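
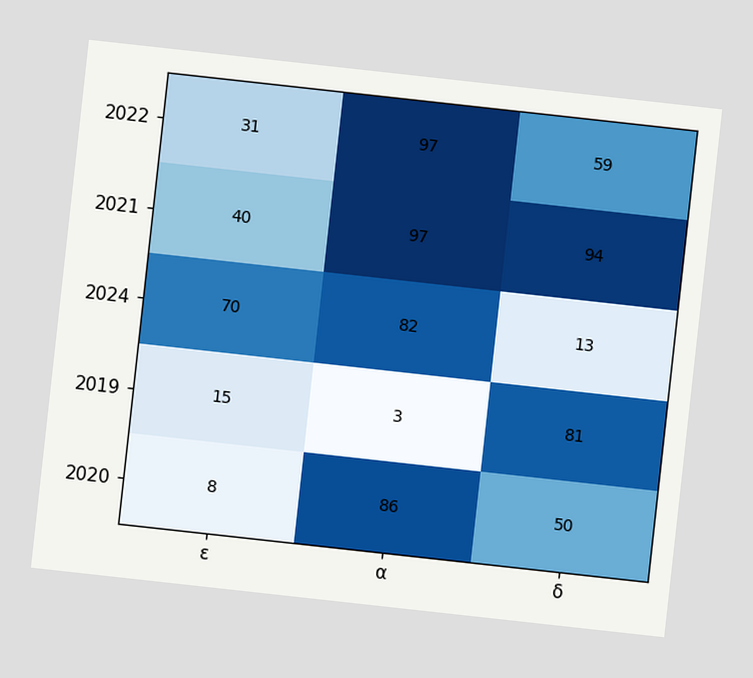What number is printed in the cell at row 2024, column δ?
The chart is tilted about 6° clockwise. The (2024, δ) cell reads 13.

13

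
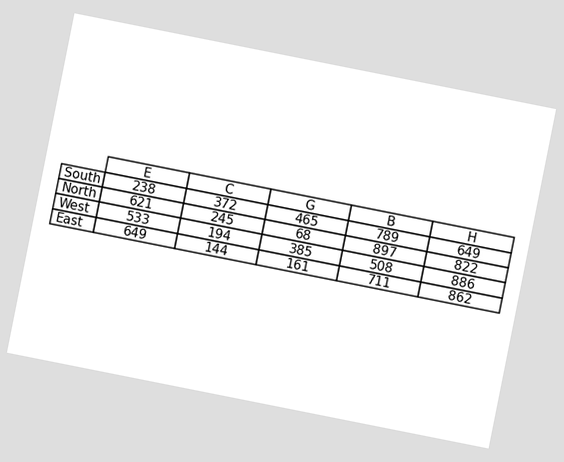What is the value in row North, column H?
822

The chart is tilted about 11° clockwise. The (North, H) cell reads 822.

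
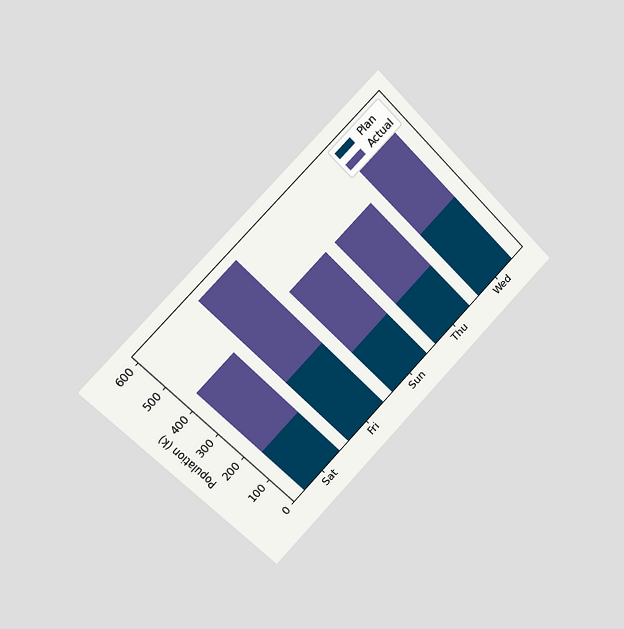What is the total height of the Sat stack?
The chart is tilted about 45° counter-clockwise and viewed slightly from the left. The Sat stack's top reaches 425k on the y-axis.

425k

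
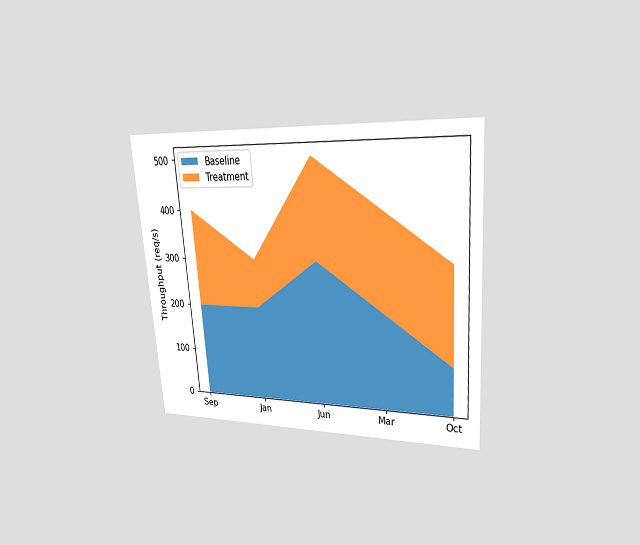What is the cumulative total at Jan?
The chart is tilted about 4° counter-clockwise and viewed at a slight angle. The stacked total at Jan reaches 300req/s.

300req/s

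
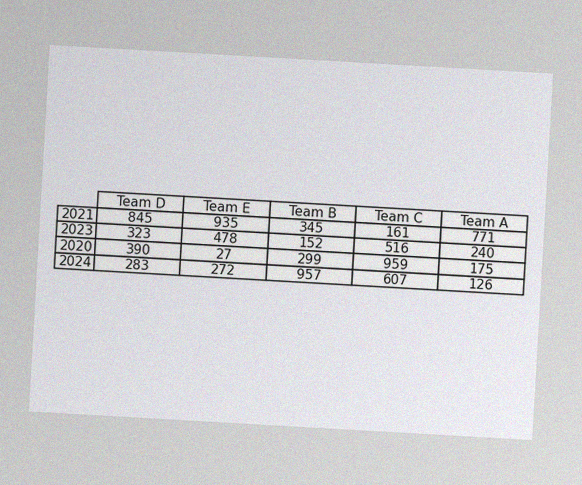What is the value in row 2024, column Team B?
957

The chart is tilted about 3° clockwise, with some photo noise. The (2024, Team B) cell reads 957.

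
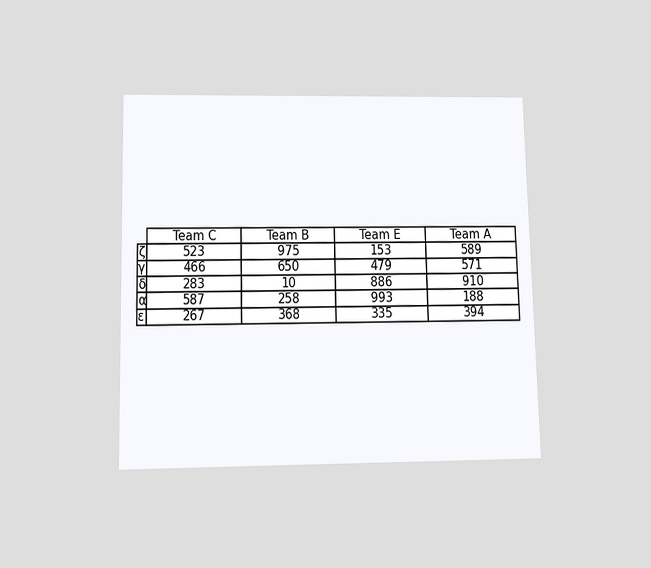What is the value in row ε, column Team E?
335

The chart is viewed slightly from below. The (ε, Team E) cell reads 335.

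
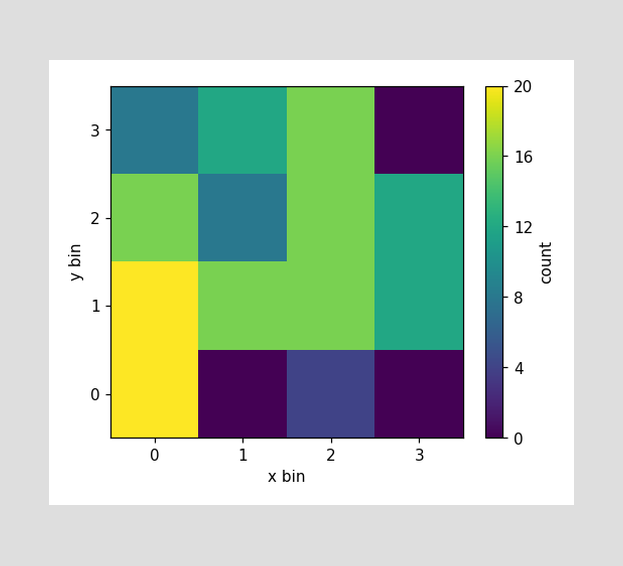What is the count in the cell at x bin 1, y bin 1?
16

Matching the cell (1, 1) against the colorbar gives 16.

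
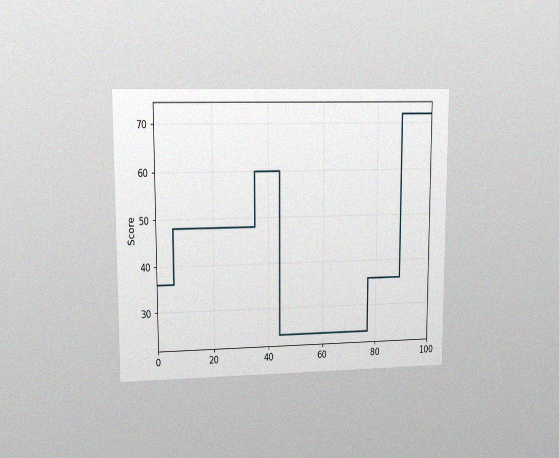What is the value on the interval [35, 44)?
60

The chart is viewed at a slight angle, with some photo noise. On [35, 44) the step sits at 60.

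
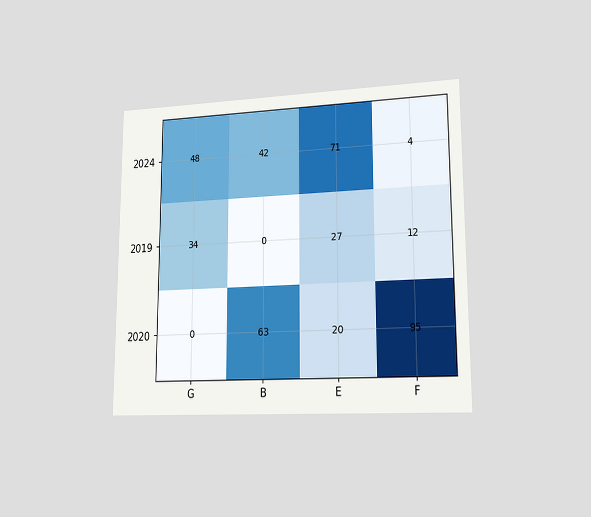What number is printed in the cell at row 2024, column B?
The chart is viewed slightly from the right. The (2024, B) cell reads 42.

42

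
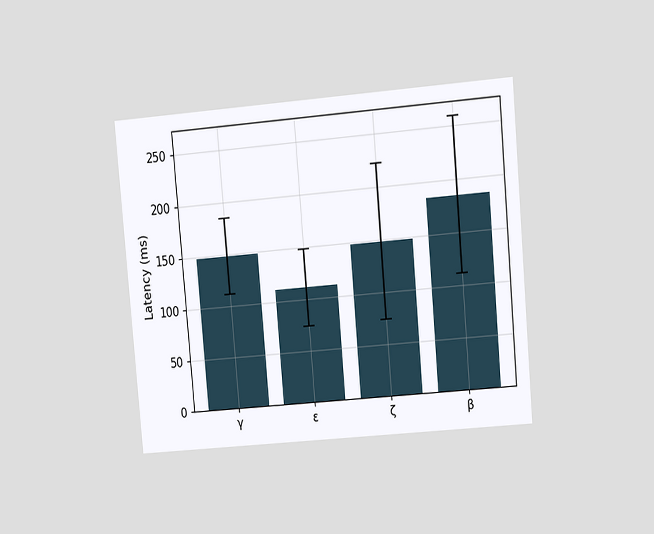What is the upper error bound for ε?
The chart is tilted about 5° counter-clockwise and viewed at a slight angle. The ε bar's upper whisker reaches 148ms.

148ms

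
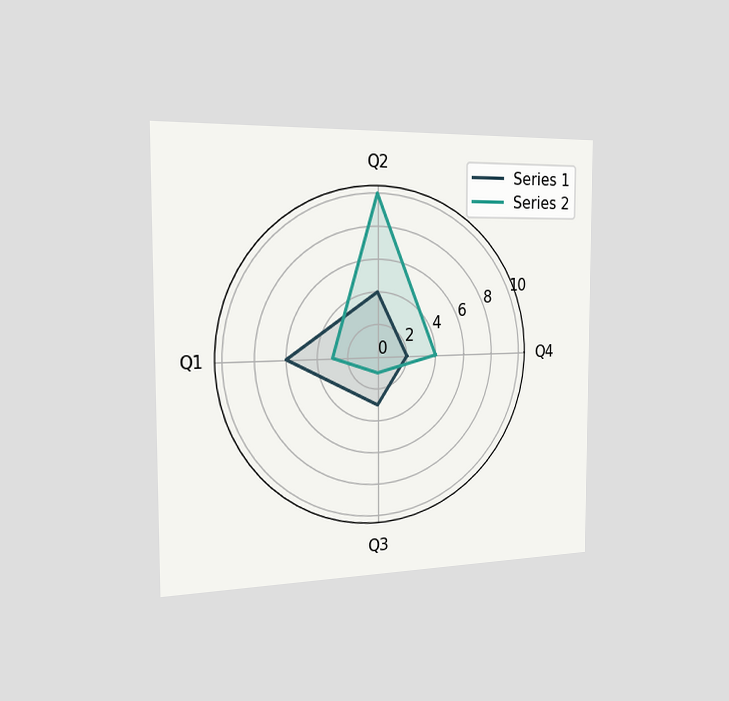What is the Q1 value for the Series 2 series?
The chart is viewed slightly from the left. On the Q1 axis, Series 2 reaches 3.

3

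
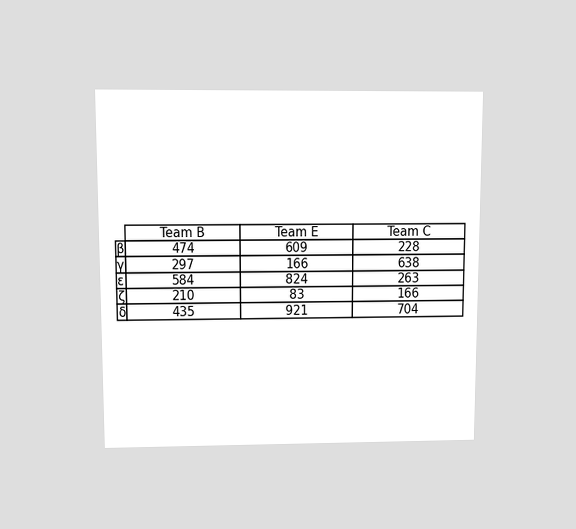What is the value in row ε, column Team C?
The chart is viewed slightly from above. The (ε, Team C) cell reads 263.

263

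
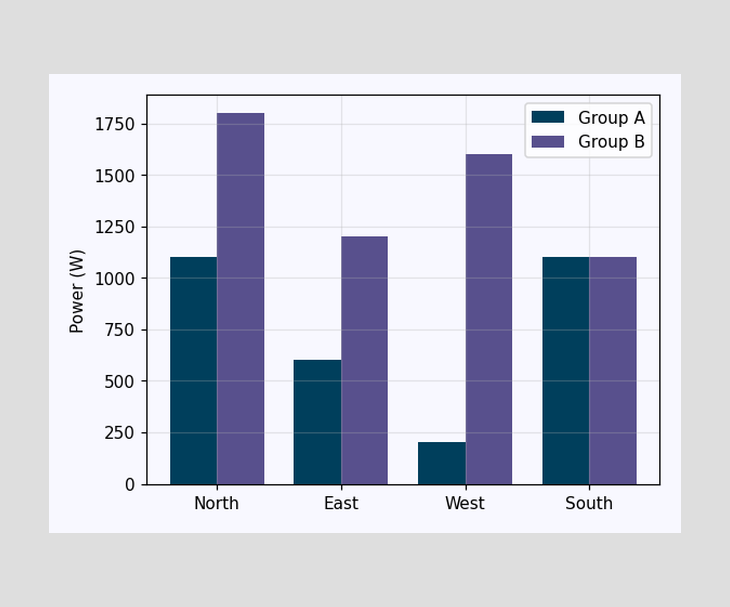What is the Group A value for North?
The Group A bar at North reaches 1100W on the y-axis.

1100W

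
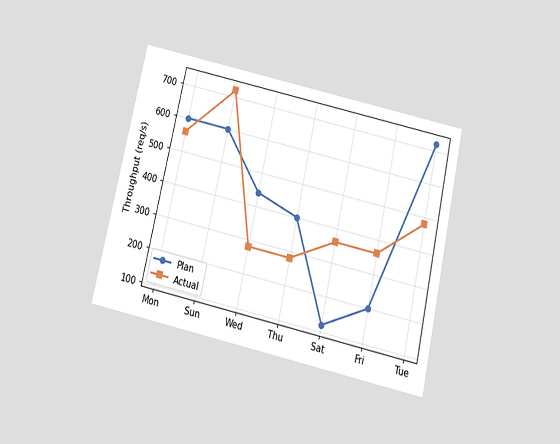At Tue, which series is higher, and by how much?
Plan, by 240req/s

The chart is tilted about 13° clockwise and viewed slightly from below. At Tue, Plan sits above the other line by 240req/s.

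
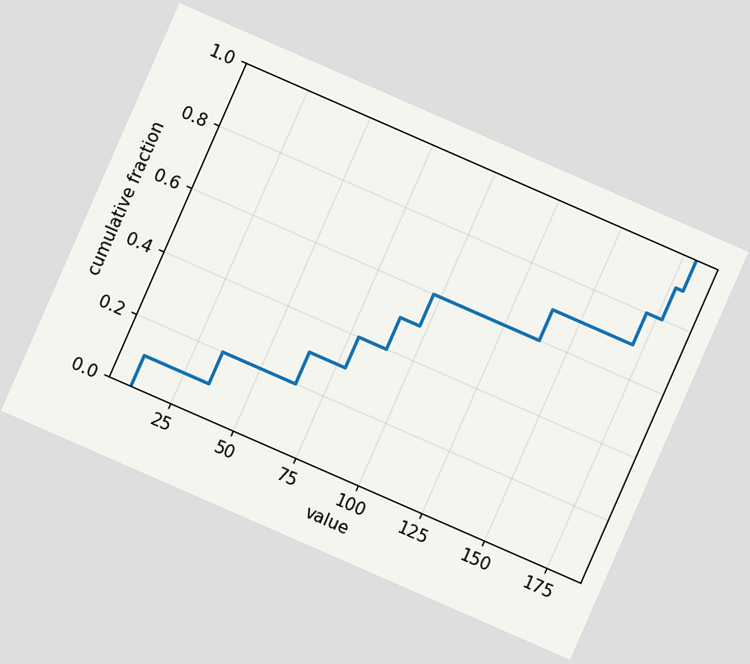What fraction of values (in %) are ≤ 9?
10%

The chart is tilted about 24° clockwise. At x=9 the ECDF step is at 10%.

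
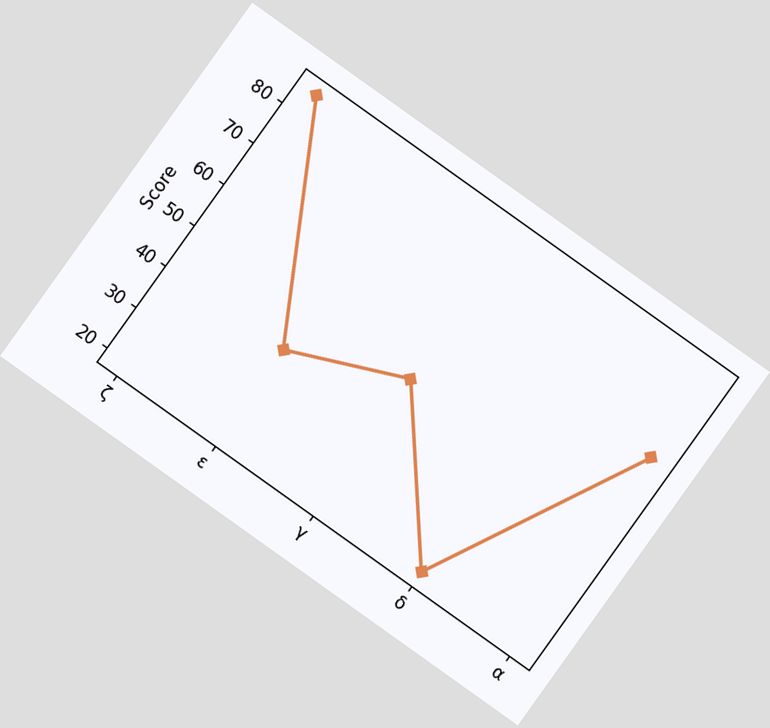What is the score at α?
The chart is tilted about 36° clockwise. At α, the line is at 65.

65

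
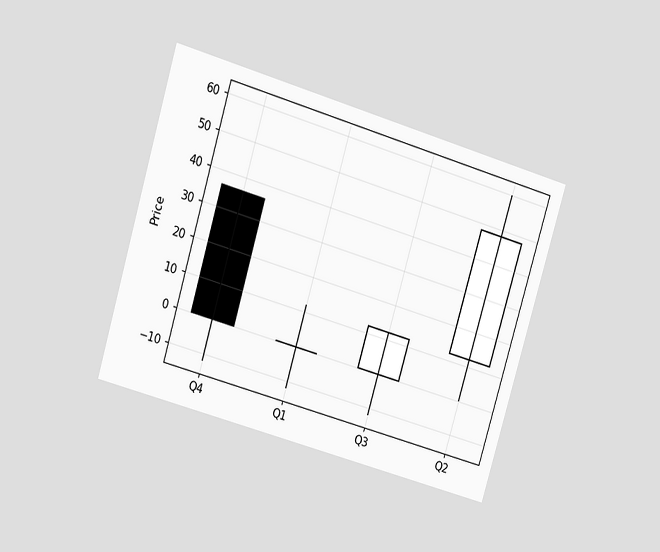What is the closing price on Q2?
48

The chart is tilted about 17° clockwise and viewed at a slight angle. The Q2 candle closes at 48.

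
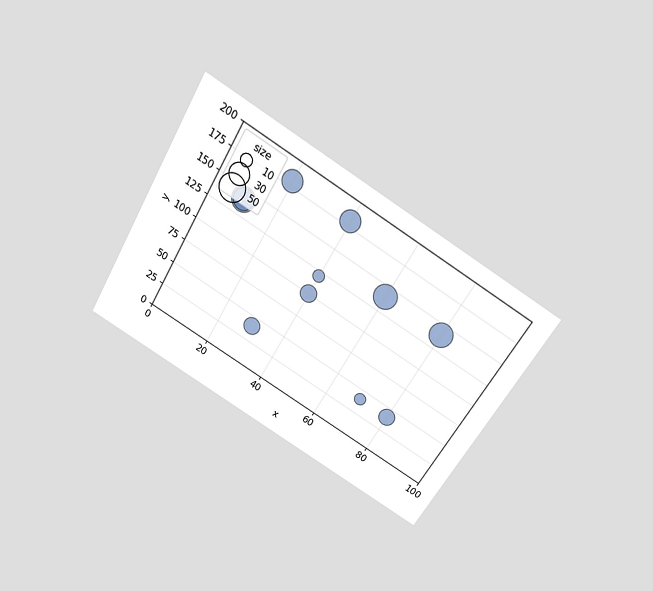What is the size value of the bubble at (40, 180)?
30

The chart is tilted about 31° clockwise and viewed slightly from above. Matching the bubble at (40, 180) against the size legend gives 30.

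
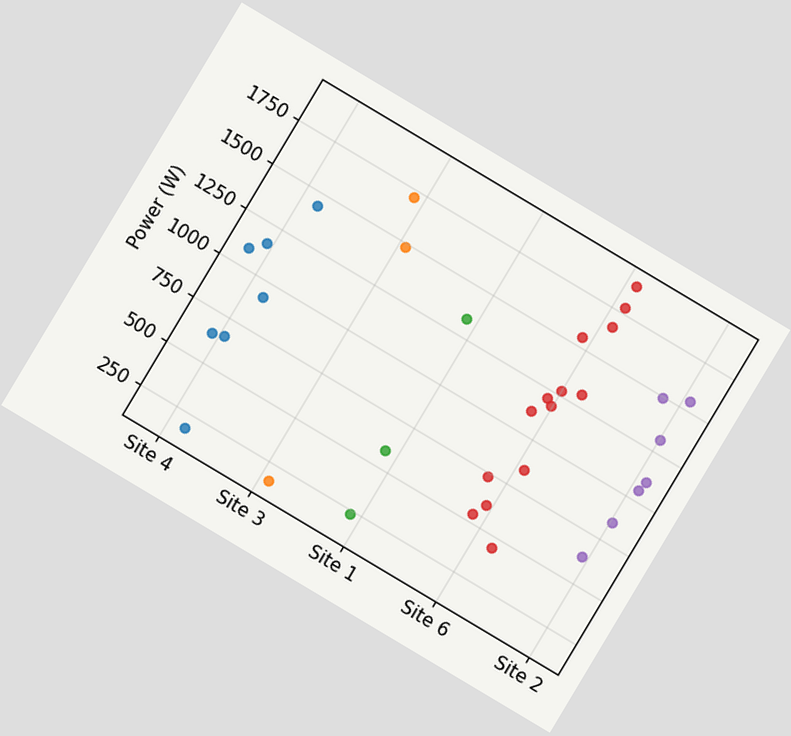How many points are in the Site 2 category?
7

The chart is tilted about 31° clockwise. Counting the markers in the Site 2 column gives 7.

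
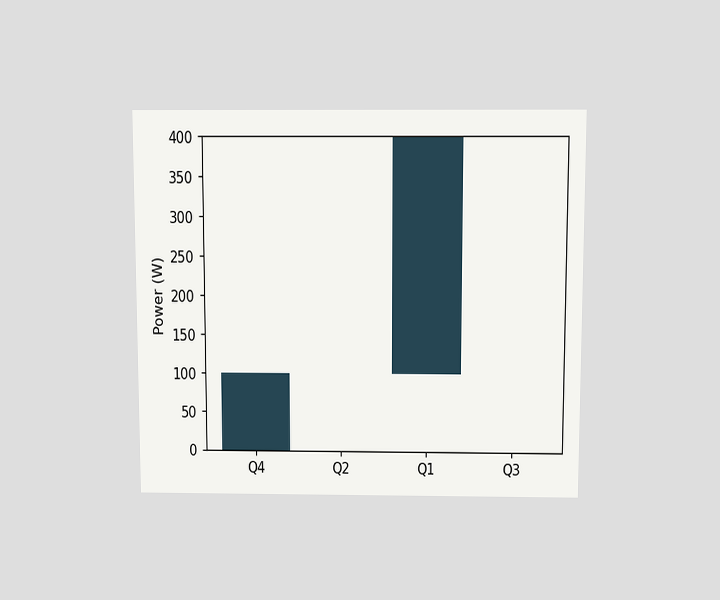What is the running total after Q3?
The chart is viewed slightly from above. After Q3 the running total reaches 400W.

400W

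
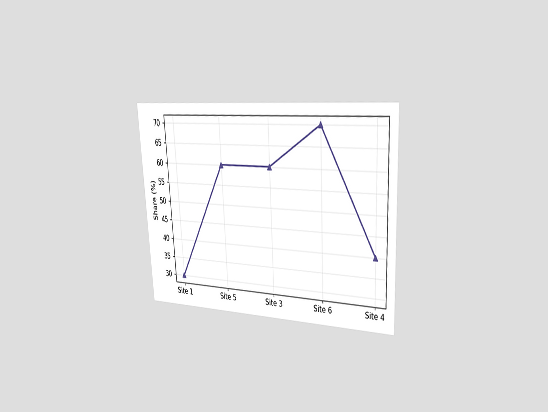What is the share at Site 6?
The chart is tilted about 3° counter-clockwise and viewed slightly from the right. At Site 6, the line is at 70%.

70%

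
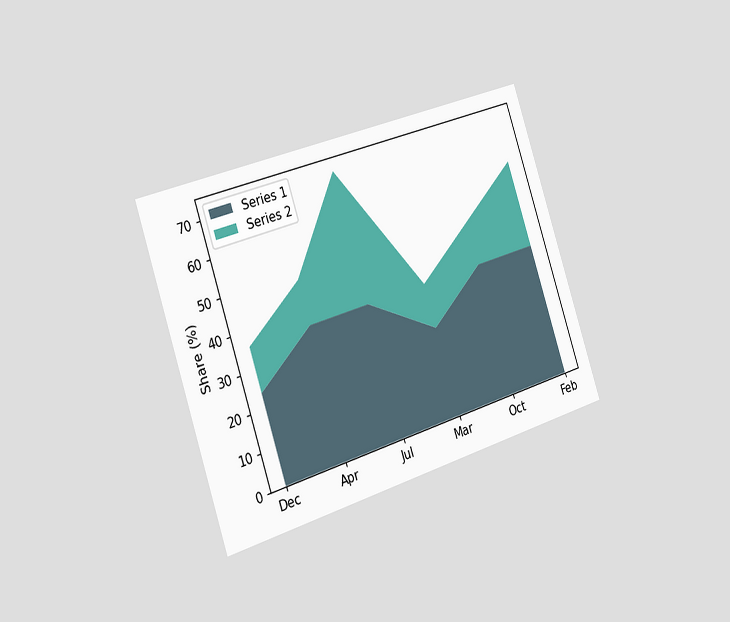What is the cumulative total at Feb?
The chart is tilted about 18° counter-clockwise and viewed slightly from the left. The stacked total at Feb reaches 60%.

60%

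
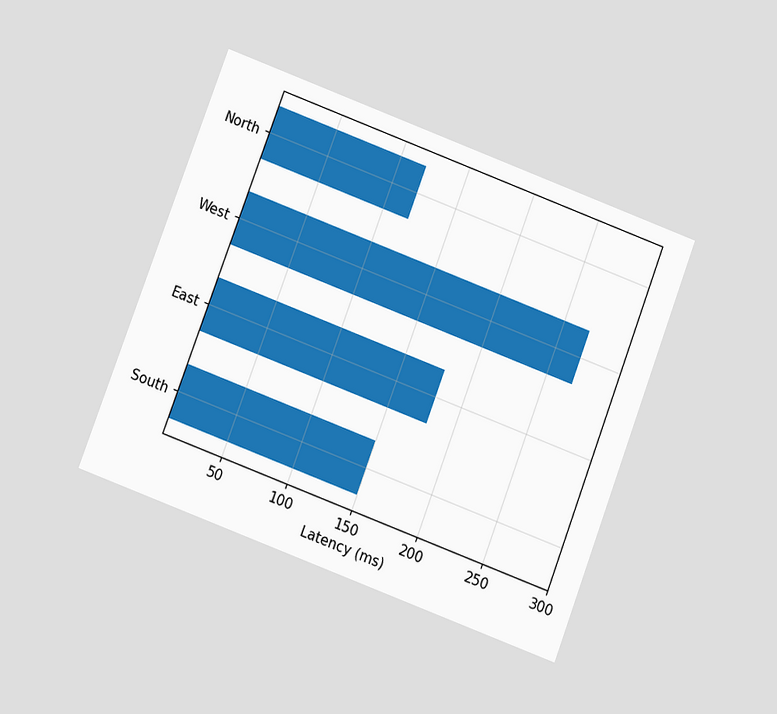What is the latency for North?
The chart is tilted about 21° clockwise and viewed at a slight angle. Reading along the chart's x-axis, the North bar reaches 120ms.

120ms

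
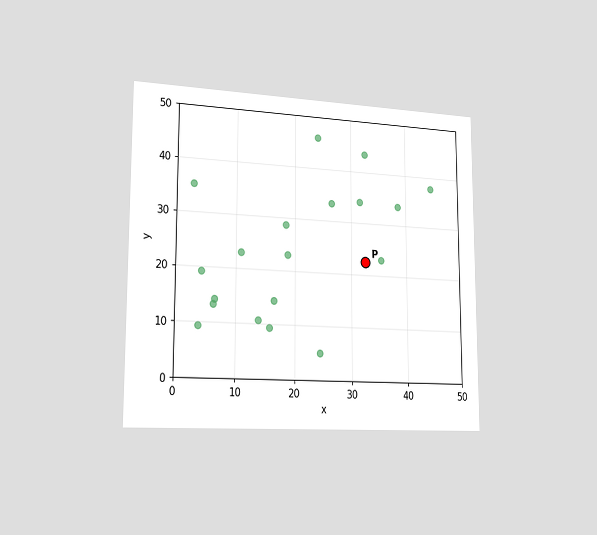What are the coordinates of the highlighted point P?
The chart is viewed slightly from the left. Following the gridlines from P to each axis, P sits at (32.5, 22.5).

(32.5, 22.5)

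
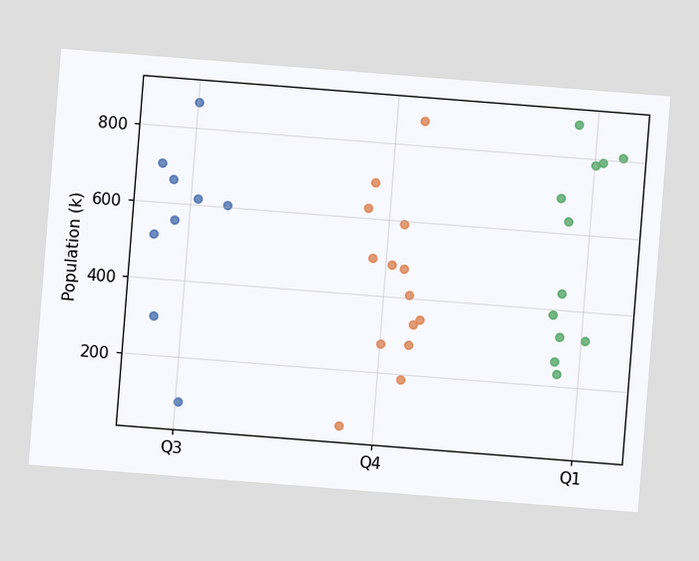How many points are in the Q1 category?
12

The chart is tilted about 4° clockwise. Counting the markers in the Q1 column gives 12.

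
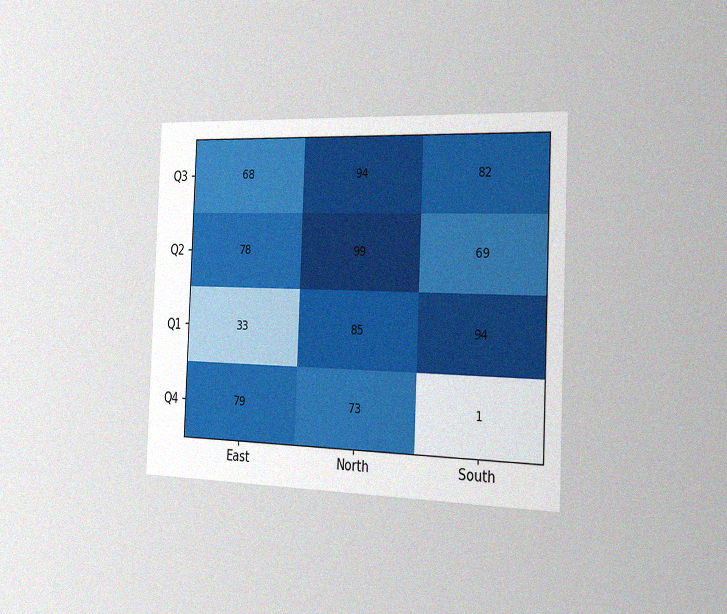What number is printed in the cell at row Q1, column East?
The chart is tilted about 2° clockwise and viewed slightly from the right, with some photo noise. The (Q1, East) cell reads 33.

33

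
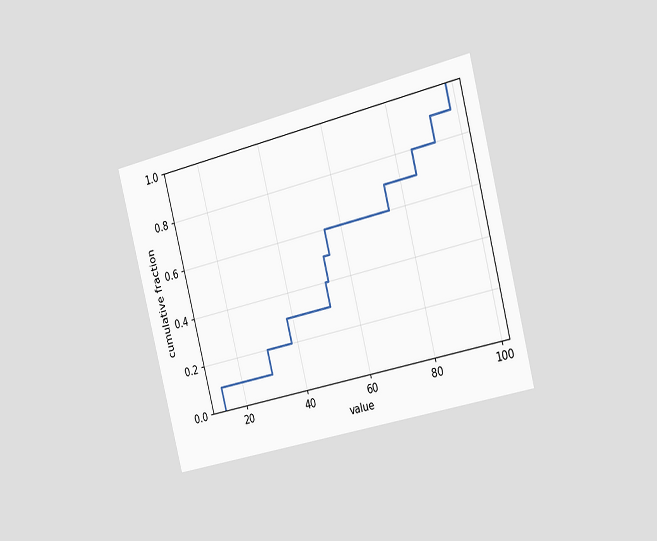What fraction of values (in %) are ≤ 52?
The chart is tilted about 14° counter-clockwise and viewed slightly from the right. At x=52 the ECDF step is at 40%.

40%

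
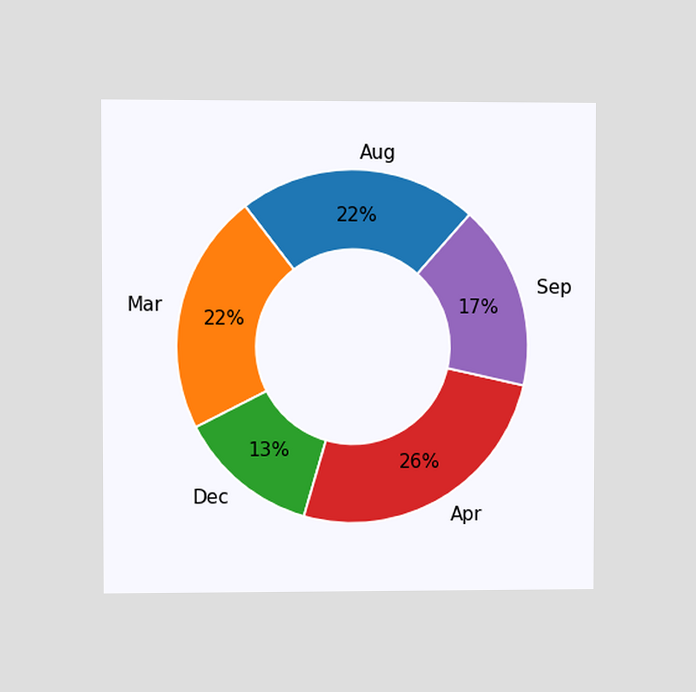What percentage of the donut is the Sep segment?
The chart is viewed at a slight angle. The Sep segment takes up 17% of the ring.

17%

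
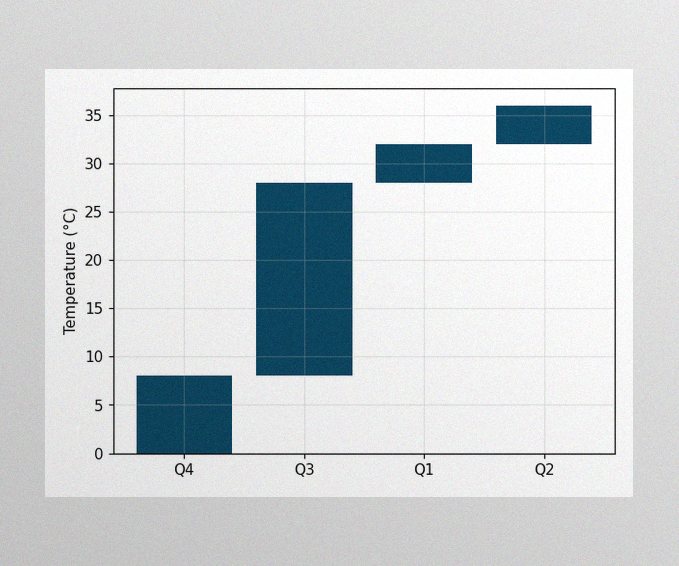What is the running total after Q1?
The image has some photo noise and uneven lighting. After Q1 the running total reaches 32°C.

32°C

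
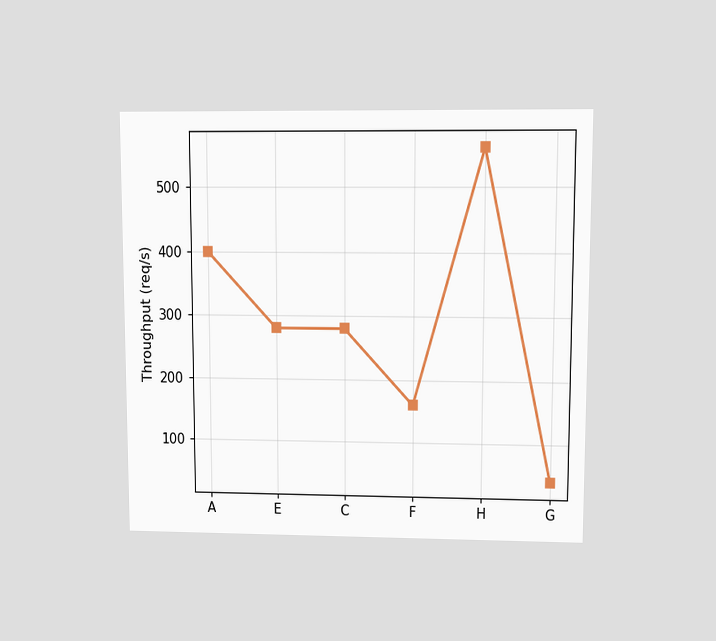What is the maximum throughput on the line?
560req/s

The chart is viewed at a slight angle. The highest point is at H, and reading across to the y-axis gives 560req/s.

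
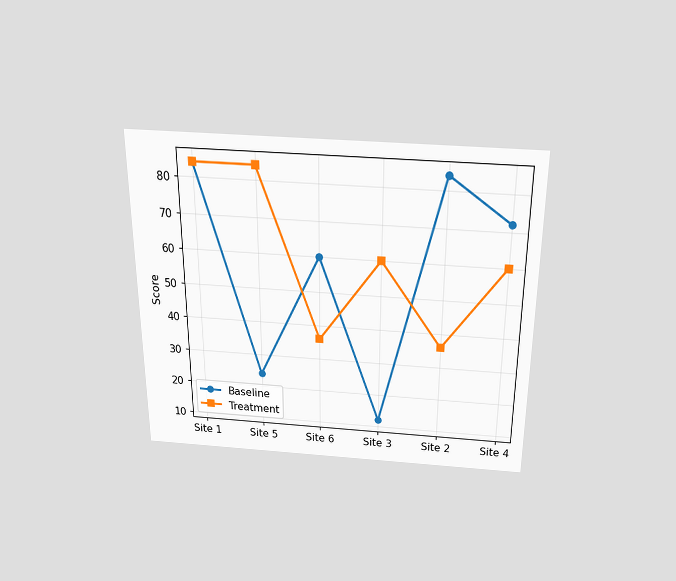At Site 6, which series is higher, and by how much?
Baseline, by 24

The chart is viewed slightly from above. At Site 6, Baseline sits above the other line by 24.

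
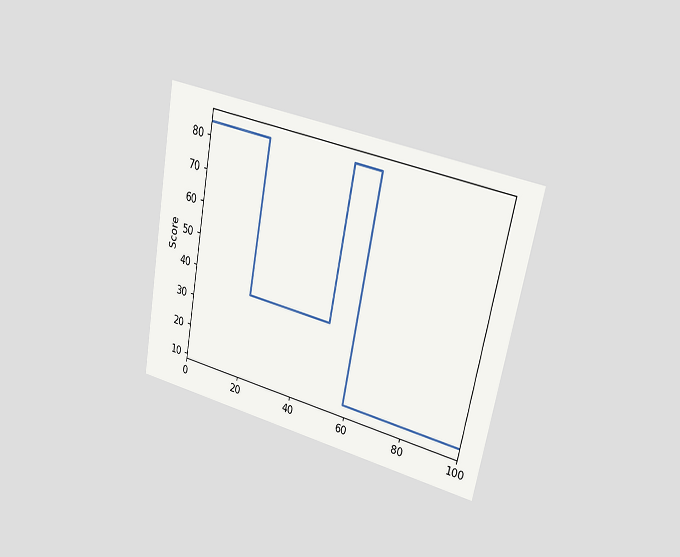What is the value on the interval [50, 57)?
84

The chart is tilted about 11° clockwise and viewed slightly from the right. On [50, 57) the step sits at 84.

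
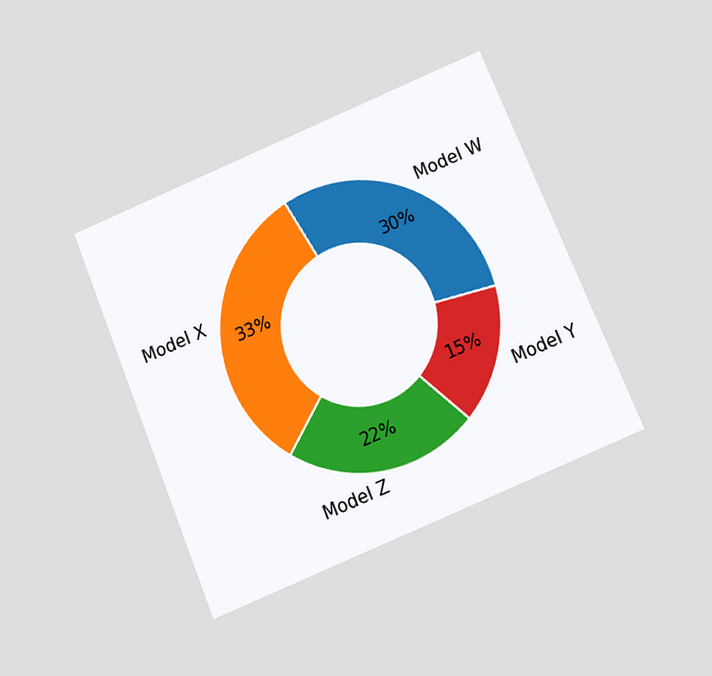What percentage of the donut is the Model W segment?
The chart is tilted about 23° counter-clockwise and viewed at a slight angle. The Model W segment takes up 30% of the ring.

30%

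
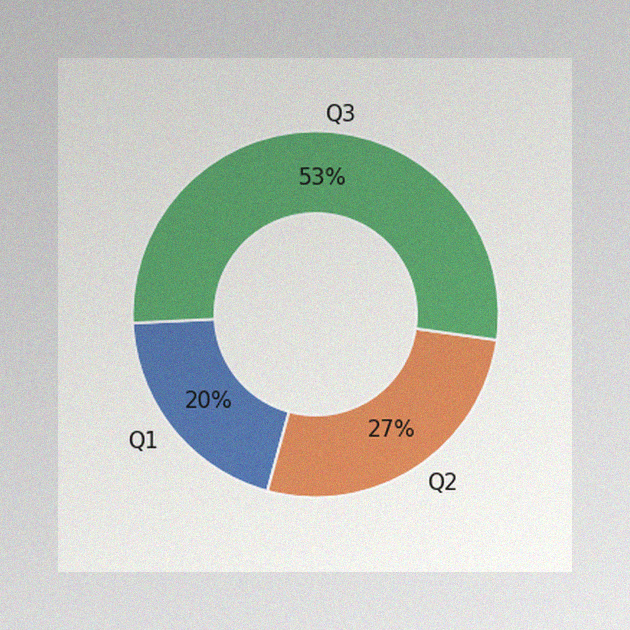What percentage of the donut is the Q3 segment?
53%

The image has some photo noise and uneven lighting. The Q3 segment takes up 53% of the ring.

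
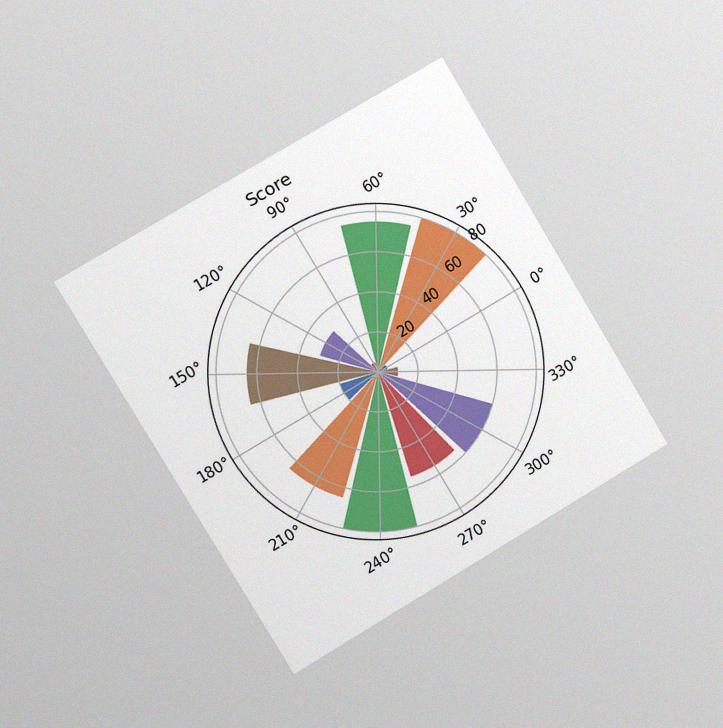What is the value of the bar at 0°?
5

The chart is tilted about 31° counter-clockwise and viewed slightly from the left, with some photo noise. The bar at 0° reaches 5 on the radial axis.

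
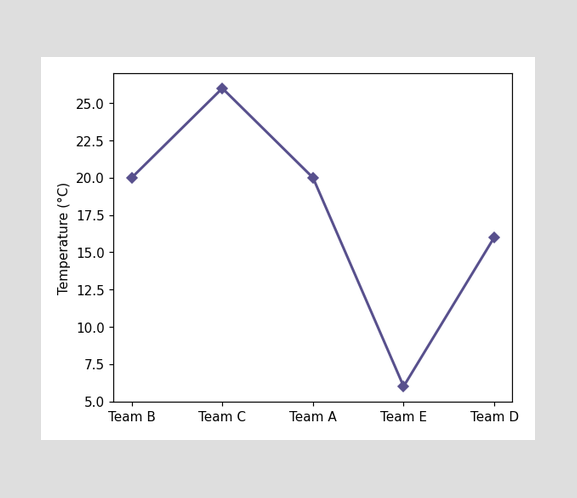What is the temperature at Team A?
20°C

At Team A, the line is at 20°C.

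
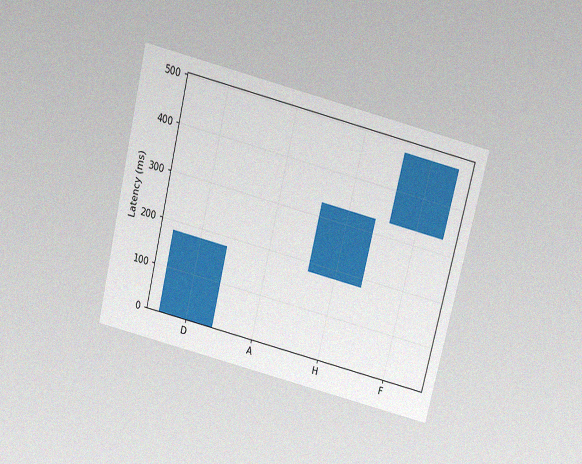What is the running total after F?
The chart is tilted about 14° clockwise and viewed slightly from above, with some photo noise. After F the running total reaches 480ms.

480ms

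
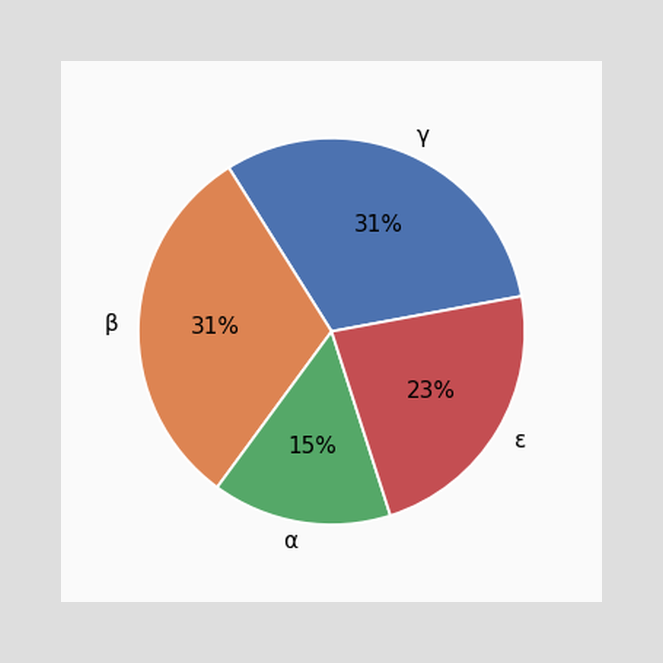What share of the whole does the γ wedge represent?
The γ slice takes up 31% of the pie.

31%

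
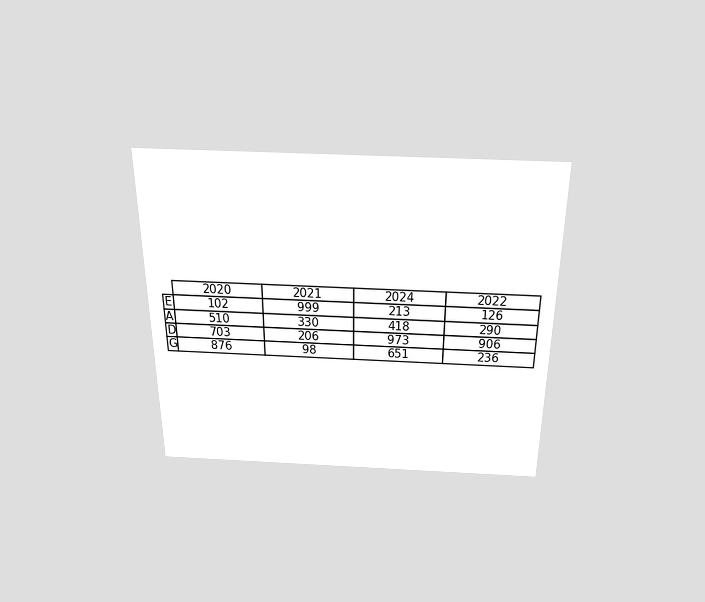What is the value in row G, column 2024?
The chart is viewed slightly from above. The (G, 2024) cell reads 651.

651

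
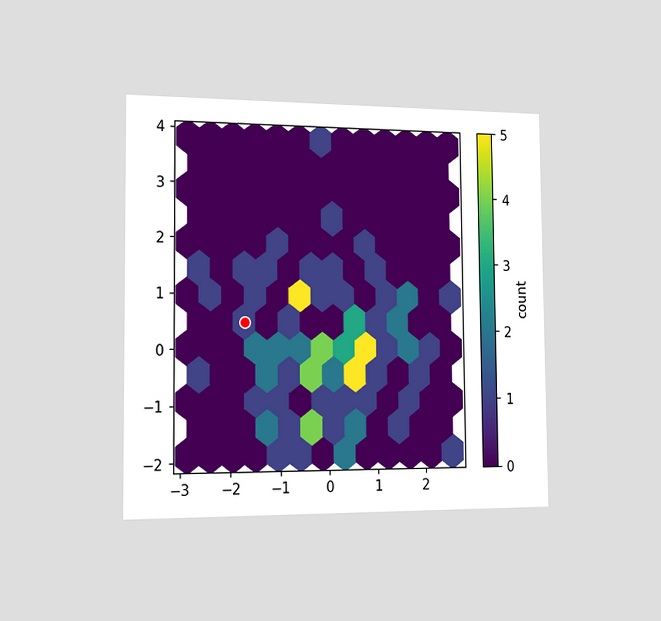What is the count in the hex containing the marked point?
The chart is viewed slightly from the left. The marked hex reads 1 on the colorbar.

1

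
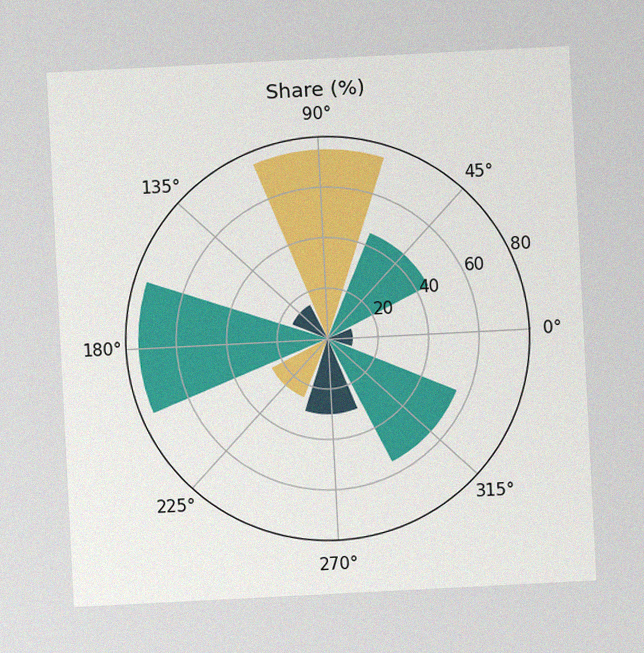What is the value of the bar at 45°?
45%

The chart is tilted about 3° counter-clockwise, with some photo noise. The bar at 45° reaches 45% on the radial axis.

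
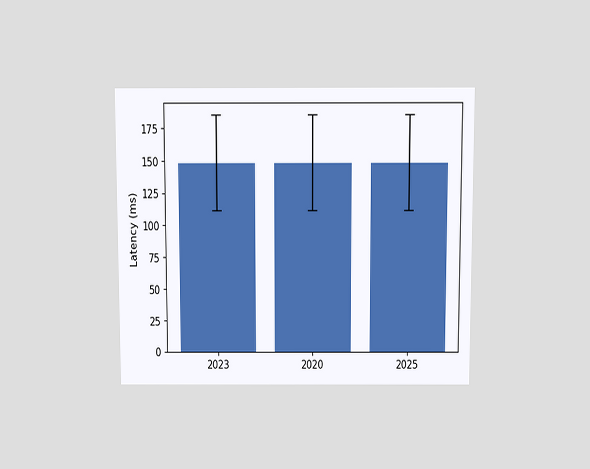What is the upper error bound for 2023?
185ms

The chart is viewed slightly from above. The 2023 bar's upper whisker reaches 185ms.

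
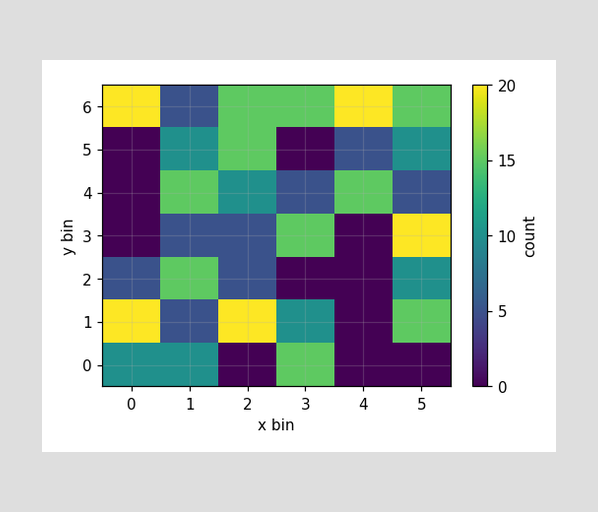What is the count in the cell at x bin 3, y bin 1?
10

Matching the cell (3, 1) against the colorbar gives 10.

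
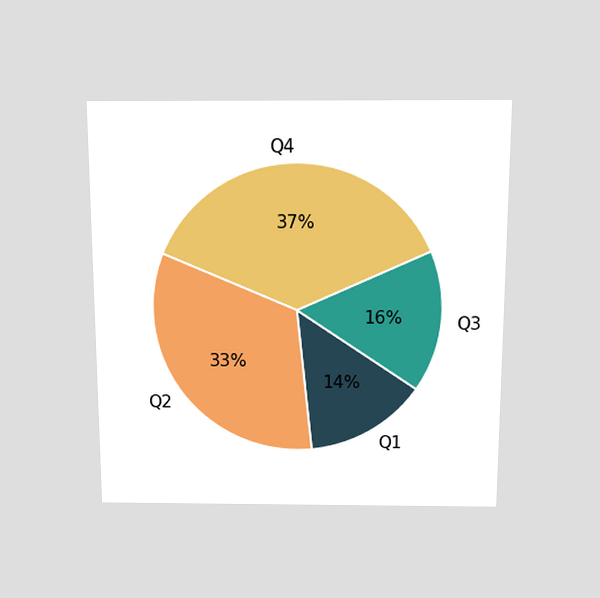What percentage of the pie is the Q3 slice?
The chart is viewed slightly from above. The Q3 slice takes up 16% of the pie.

16%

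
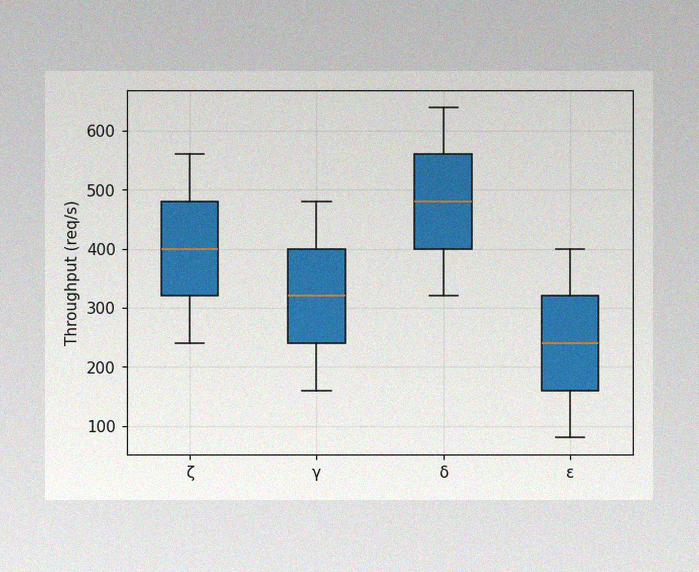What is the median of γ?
The image has some photo noise and uneven lighting. The median line in the γ box sits at 320req/s.

320req/s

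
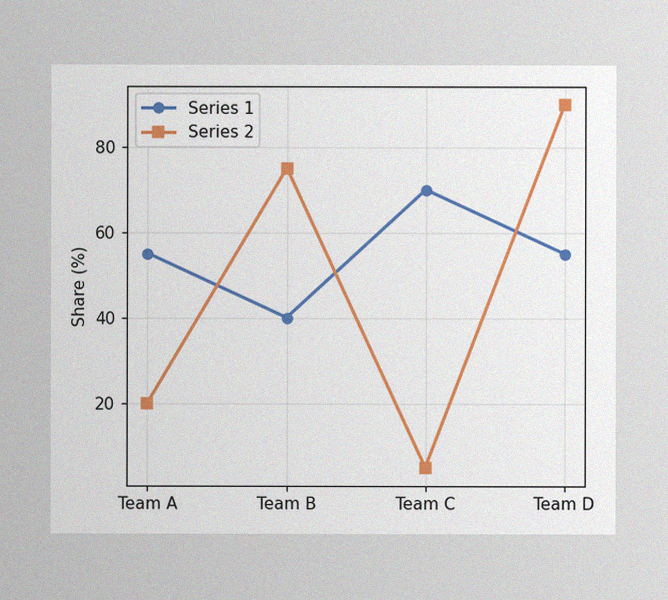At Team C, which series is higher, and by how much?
Series 1, by 65%

The image has some photo noise and uneven lighting. At Team C, Series 1 sits above the other line by 65%.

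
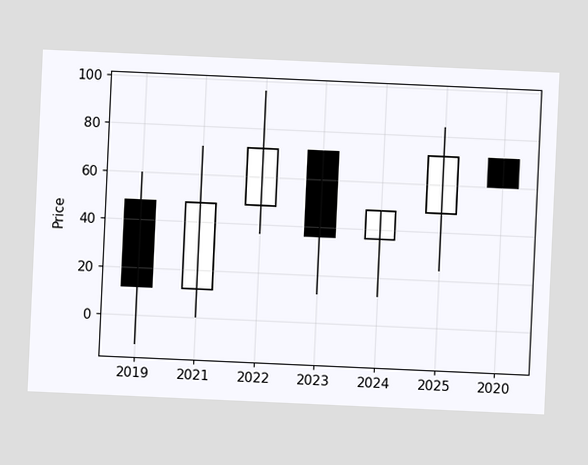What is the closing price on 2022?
72

The chart is tilted about 3° clockwise. The 2022 candle closes at 72.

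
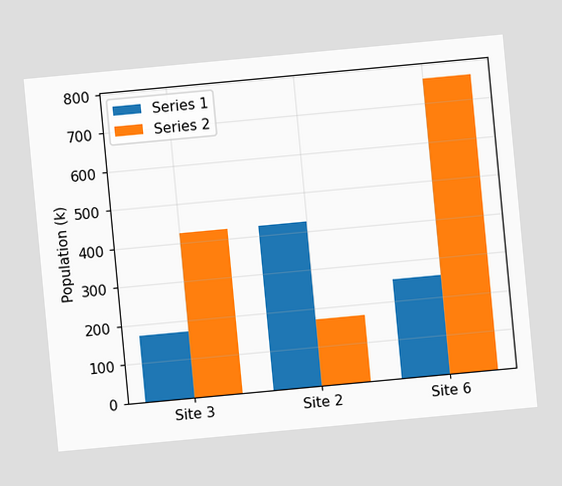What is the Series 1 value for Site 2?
The chart is tilted about 5° counter-clockwise. The Series 1 bar at Site 2 reaches 425k on the y-axis.

425k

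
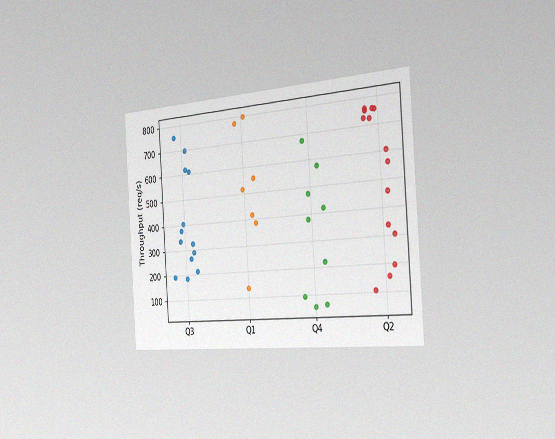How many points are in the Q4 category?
9

The chart is tilted about 4° counter-clockwise and viewed slightly from the right, with some photo noise. Counting the markers in the Q4 column gives 9.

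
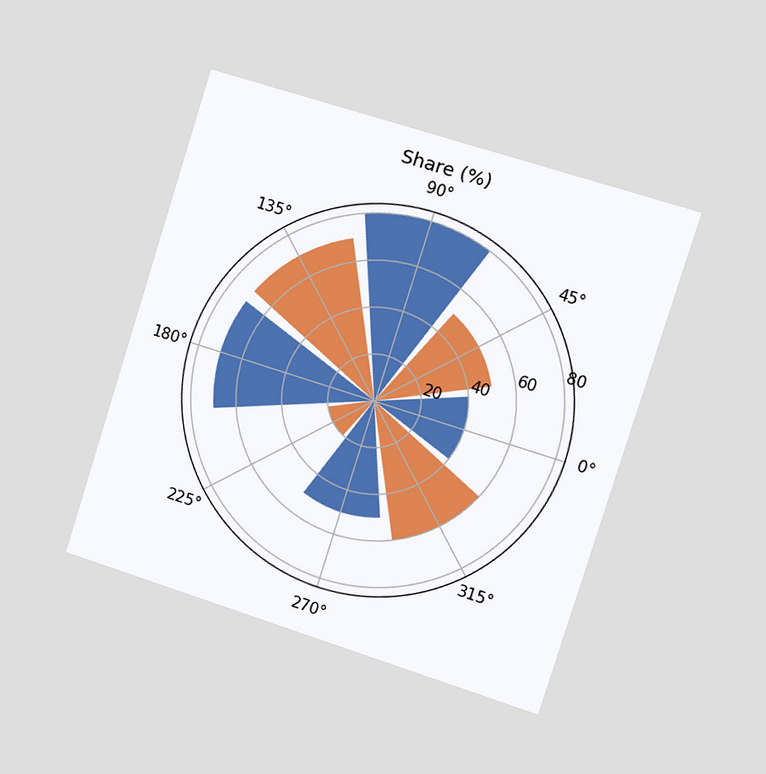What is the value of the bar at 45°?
50%

The chart is tilted about 17° clockwise and viewed slightly from the right. The bar at 45° reaches 50% on the radial axis.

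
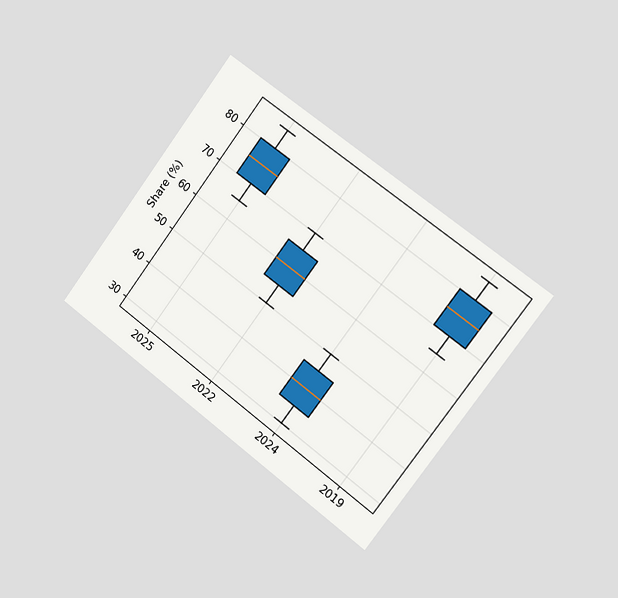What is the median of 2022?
The chart is tilted about 37° clockwise and viewed slightly from the right. The median line in the 2022 box sits at 60%.

60%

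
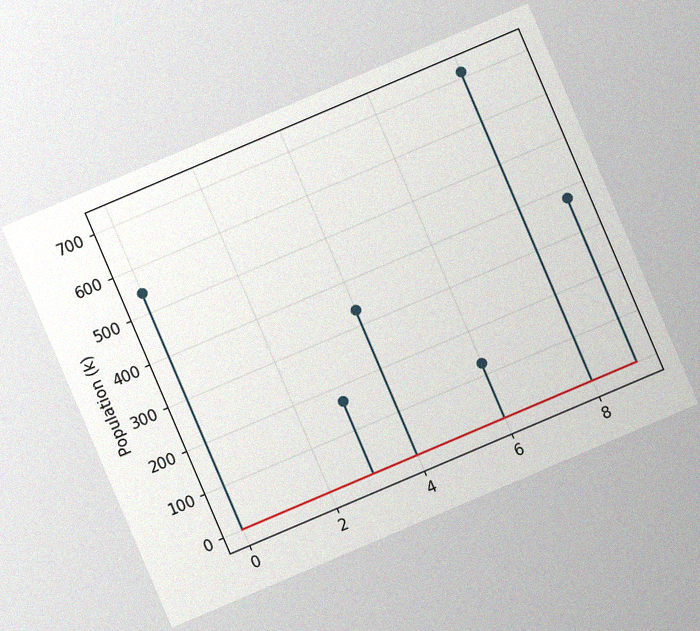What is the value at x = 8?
The chart is tilted about 23° counter-clockwise, with some photo noise. The stem at x=8 reaches 714k.

714k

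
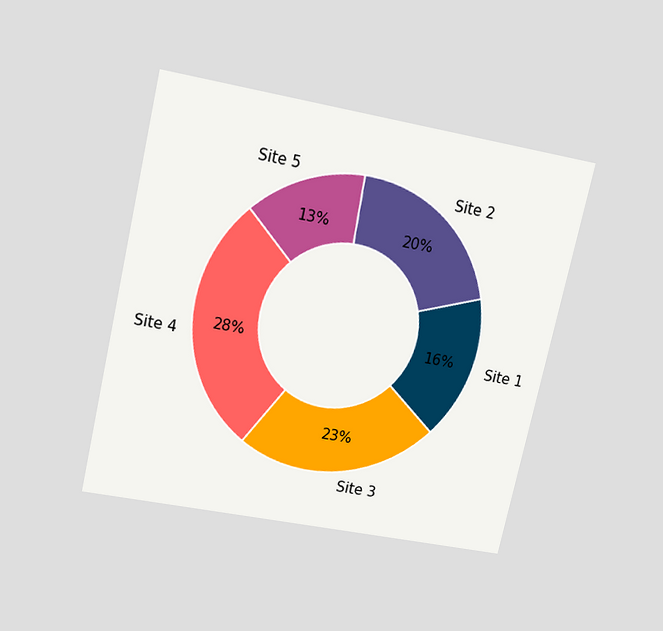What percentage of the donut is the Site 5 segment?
13%

The chart is tilted about 13° clockwise and viewed slightly from above. The Site 5 segment takes up 13% of the ring.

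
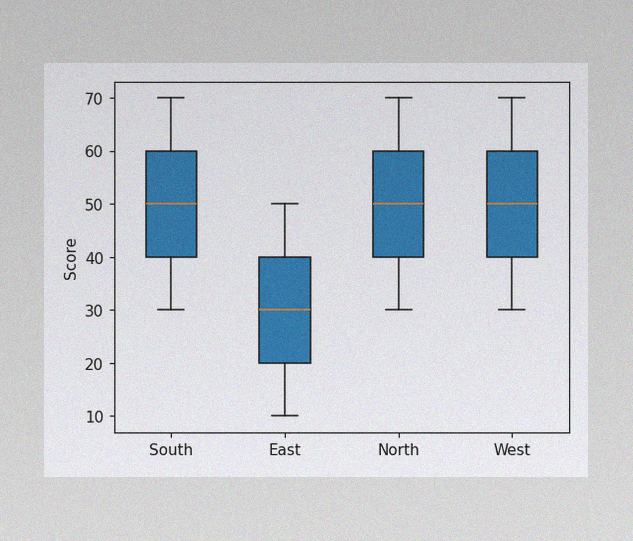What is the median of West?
50

The image has some photo noise and uneven lighting. The median line in the West box sits at 50.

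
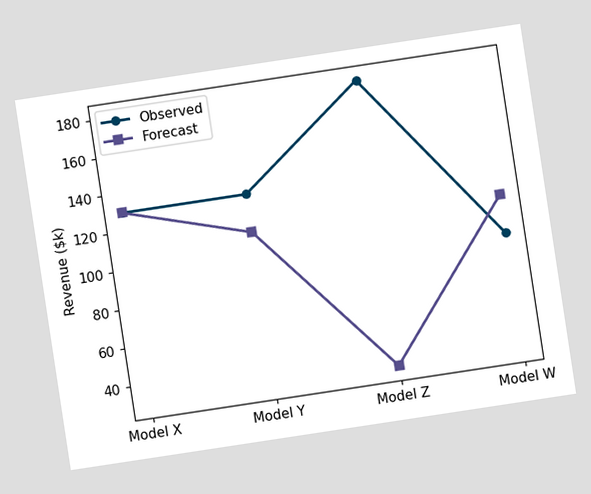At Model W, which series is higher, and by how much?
Forecast, by $20k

The chart is tilted about 9° counter-clockwise. At Model W, Forecast sits above the other line by $20k.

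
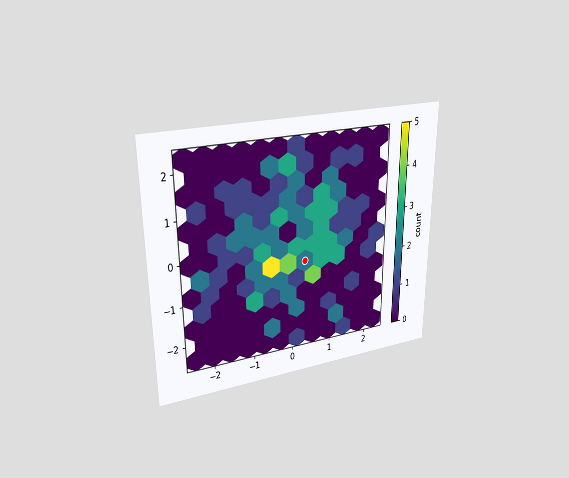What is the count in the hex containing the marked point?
The chart is viewed at a slight angle. The marked hex reads 2 on the colorbar.

2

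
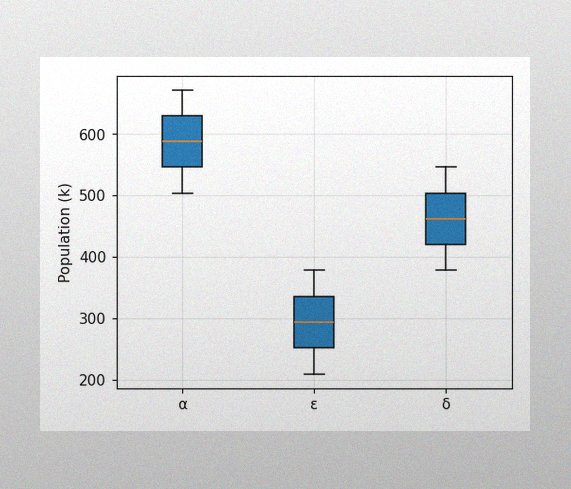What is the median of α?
588k

The image has some photo noise and uneven lighting. The median line in the α box sits at 588k.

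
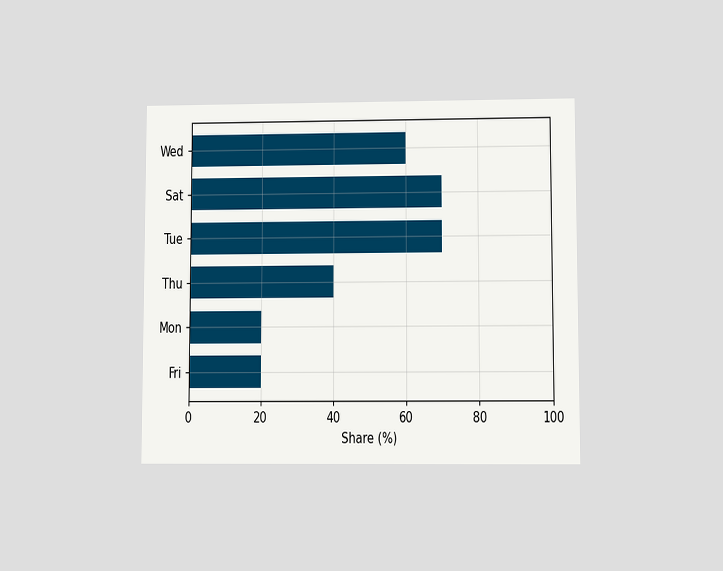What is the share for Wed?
The chart is viewed at a slight angle. Reading along the chart's x-axis, the Wed bar reaches 60%.

60%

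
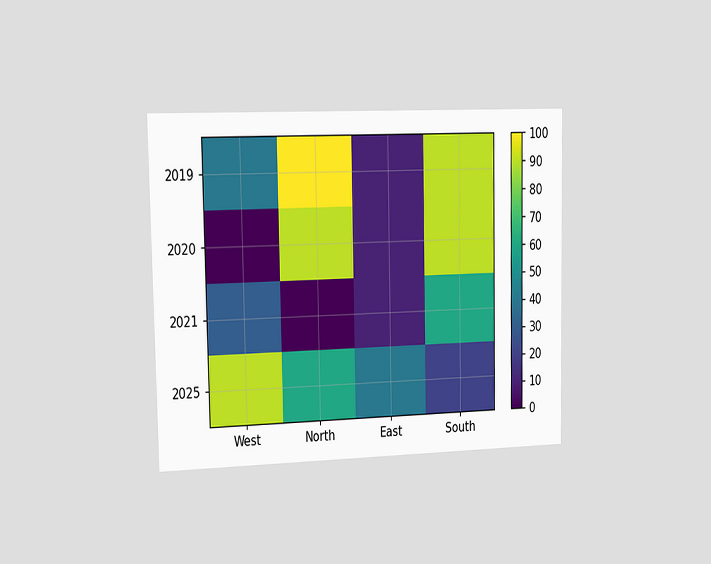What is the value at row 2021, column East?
10

The chart is viewed slightly from the left. Matching cell (2021, East) against the colorbar gives 10.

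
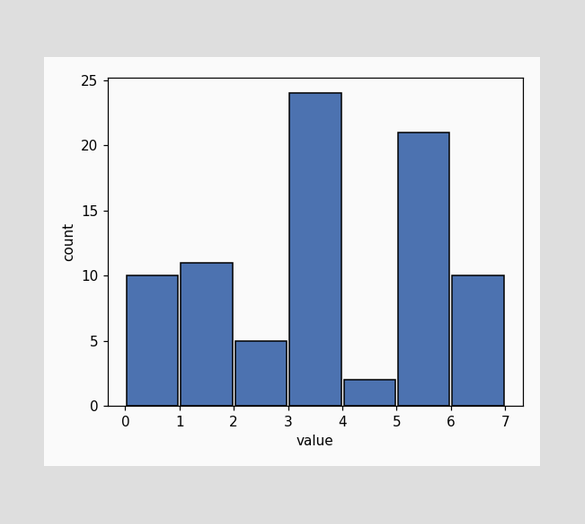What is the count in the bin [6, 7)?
10

The [6, 7) bin has height 10.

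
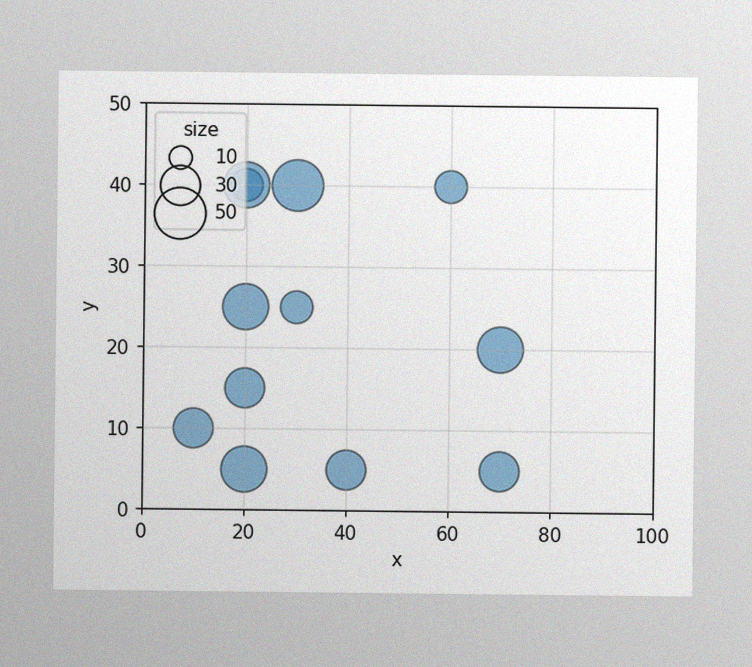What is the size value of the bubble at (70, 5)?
30

The image has some photo noise and uneven lighting. Matching the bubble at (70, 5) against the size legend gives 30.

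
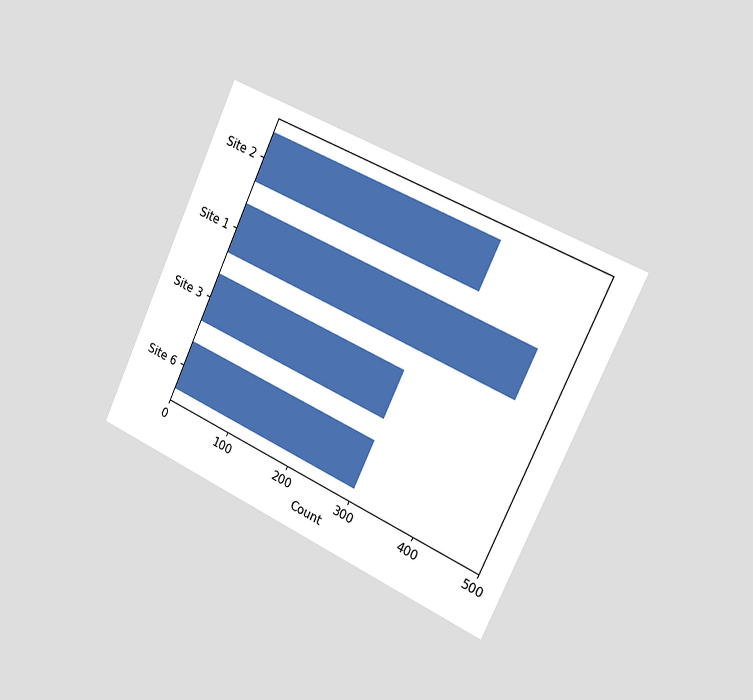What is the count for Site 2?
The chart is tilted about 25° clockwise and viewed slightly from the right. Reading along the chart's x-axis, the Site 2 bar reaches 350.

350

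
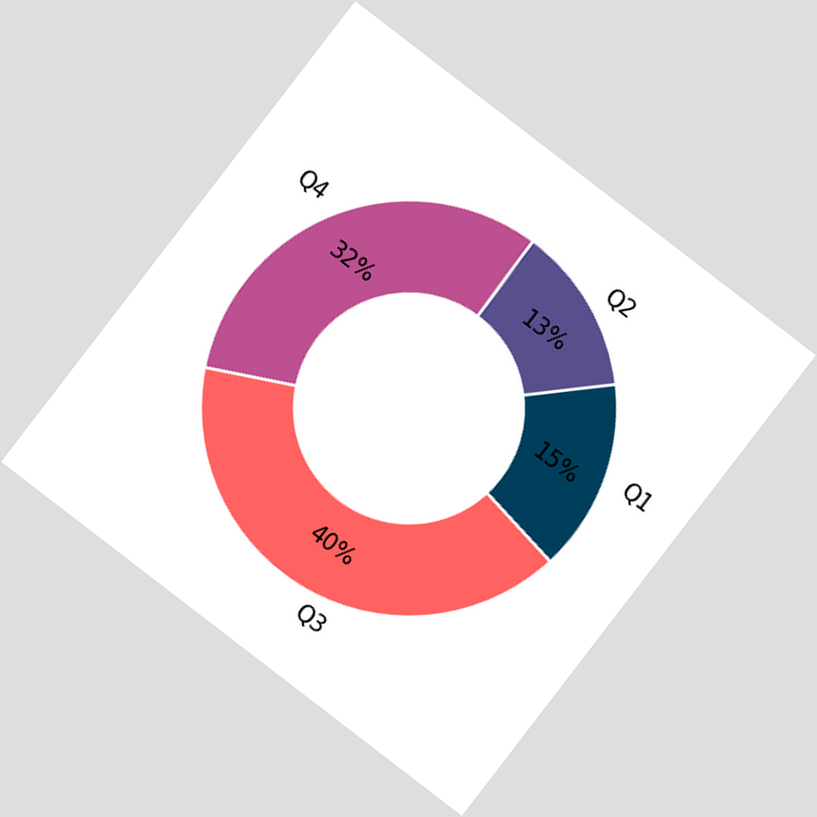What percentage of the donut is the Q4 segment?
32%

The chart is tilted about 38° clockwise. The Q4 segment takes up 32% of the ring.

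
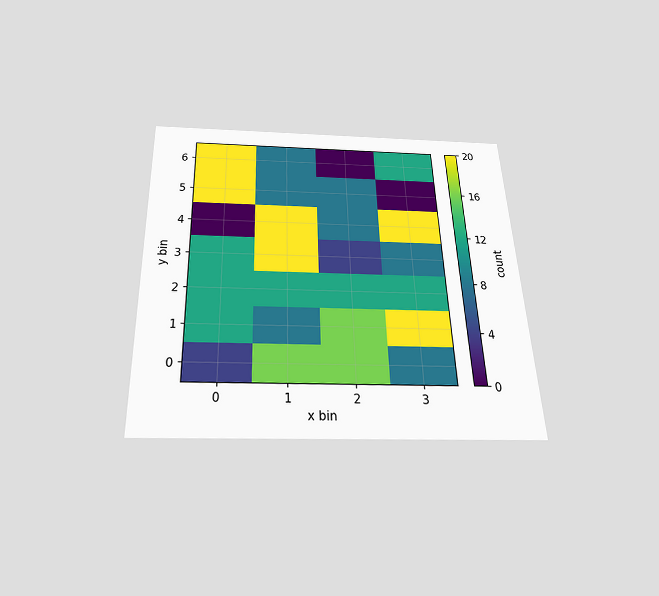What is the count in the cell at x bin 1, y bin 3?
20

The chart is tilted about 2° counter-clockwise and viewed slightly from below. Matching the cell (1, 3) against the colorbar gives 20.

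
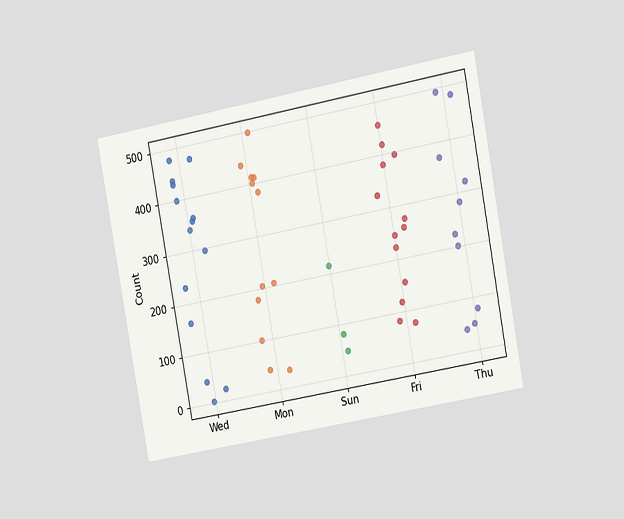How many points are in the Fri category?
13

The chart is tilted about 11° counter-clockwise and viewed slightly from the right. Counting the markers in the Fri column gives 13.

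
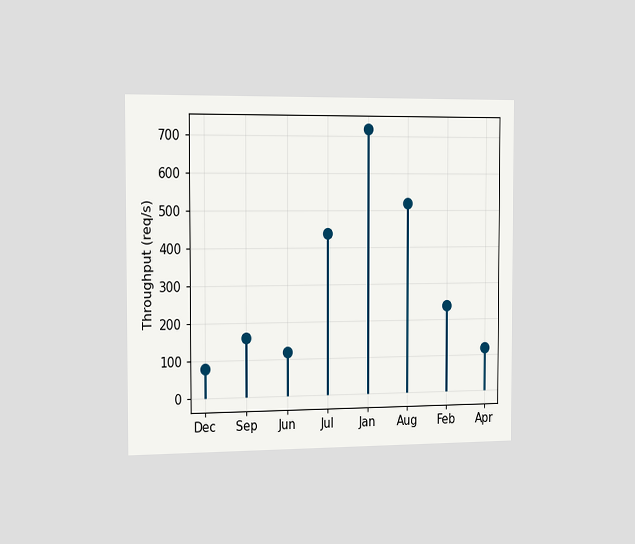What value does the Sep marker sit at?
160req/s

The chart is viewed slightly from the left. The Sep marker sits at 160req/s.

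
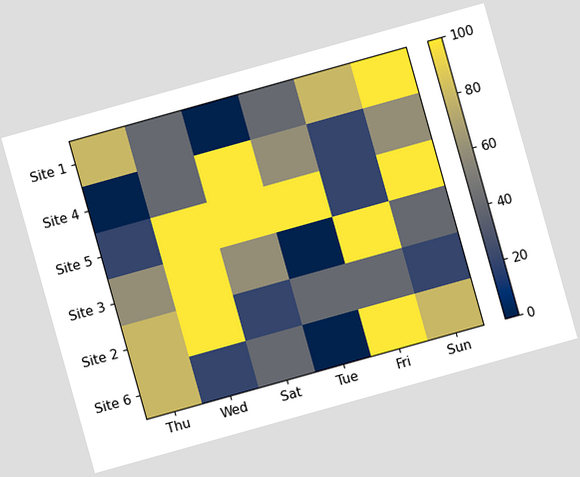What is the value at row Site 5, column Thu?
The chart is tilted about 16° counter-clockwise. Matching cell (Site 5, Thu) against the colorbar gives 20.

20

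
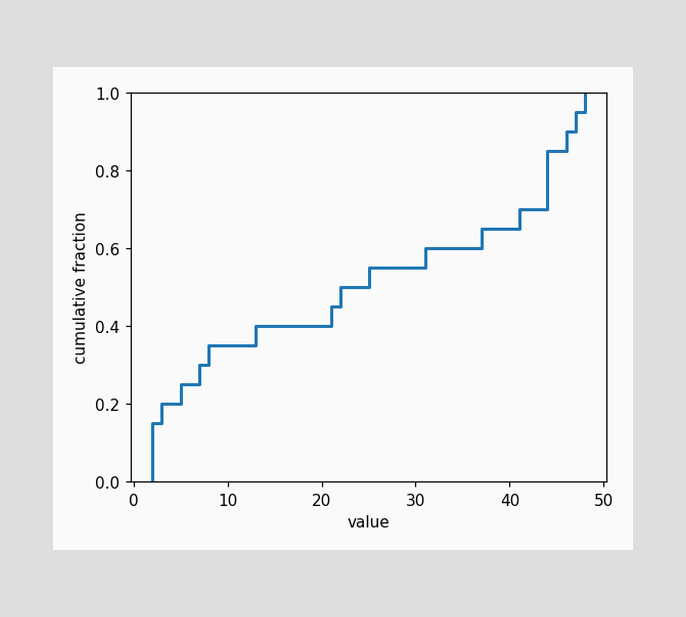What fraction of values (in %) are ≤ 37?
65%

At x=37 the ECDF step is at 65%.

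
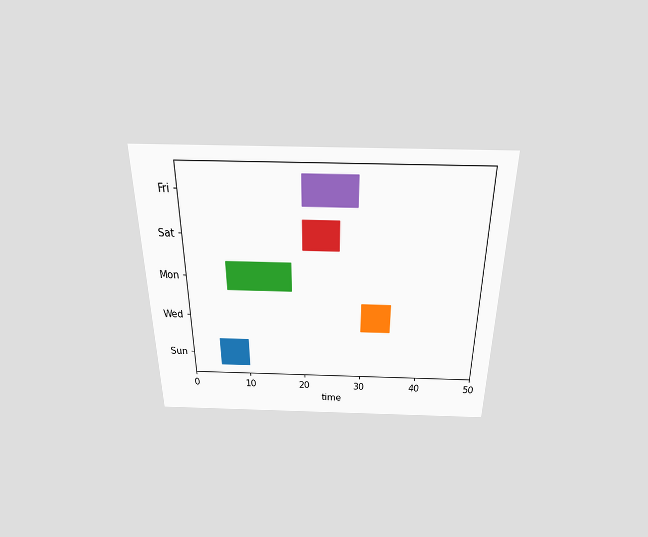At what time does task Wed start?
The chart is viewed slightly from above. The Wed bar begins at t=30.

30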